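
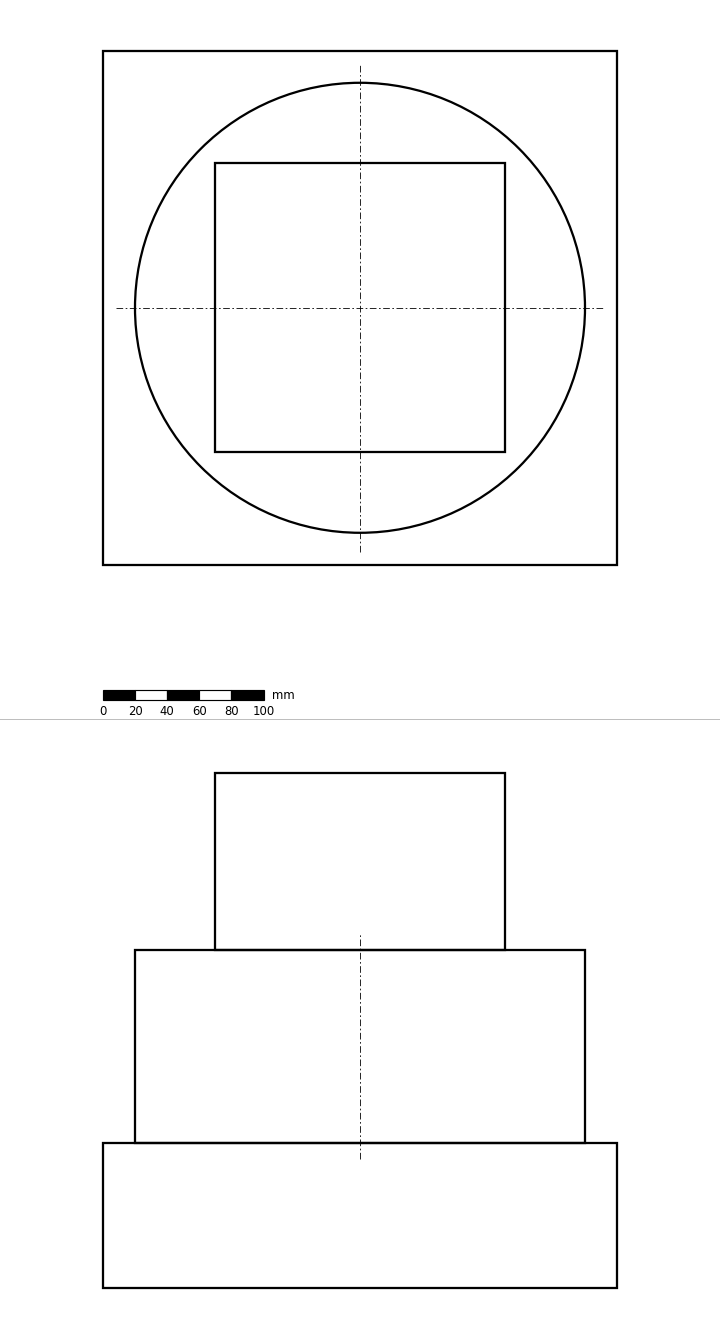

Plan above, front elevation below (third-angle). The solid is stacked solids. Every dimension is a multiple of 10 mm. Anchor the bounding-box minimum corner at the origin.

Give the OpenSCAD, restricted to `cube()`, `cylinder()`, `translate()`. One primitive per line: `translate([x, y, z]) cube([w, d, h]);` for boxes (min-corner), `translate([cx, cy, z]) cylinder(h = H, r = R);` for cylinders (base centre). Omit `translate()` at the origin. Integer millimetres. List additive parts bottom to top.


cube([320, 320, 90]);
translate([160, 160, 90]) cylinder(h = 120, r = 140);
translate([70, 70, 210]) cube([180, 180, 110]);


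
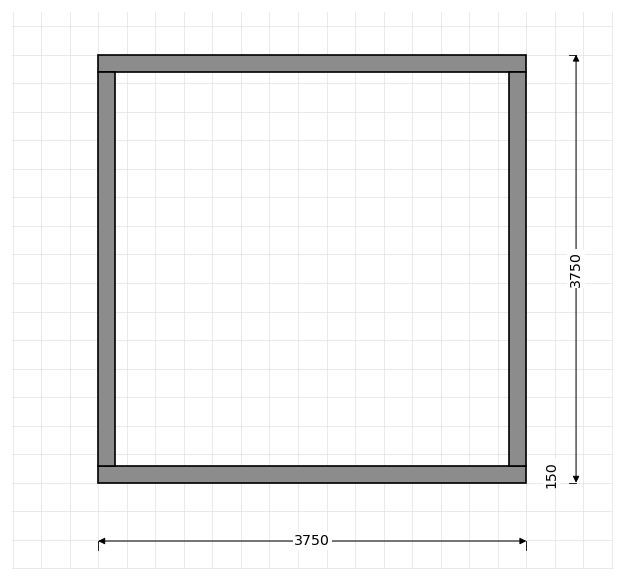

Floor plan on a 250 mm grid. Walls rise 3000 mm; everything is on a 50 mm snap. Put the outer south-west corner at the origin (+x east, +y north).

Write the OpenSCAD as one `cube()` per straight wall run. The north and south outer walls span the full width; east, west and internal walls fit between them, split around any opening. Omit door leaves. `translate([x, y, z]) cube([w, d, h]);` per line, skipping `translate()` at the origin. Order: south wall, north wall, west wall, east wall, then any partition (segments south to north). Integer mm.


cube([3750, 150, 3000]);
translate([0, 3600, 0]) cube([3750, 150, 3000]);
translate([0, 150, 0]) cube([150, 3450, 3000]);
translate([3600, 150, 0]) cube([150, 3450, 3000]);


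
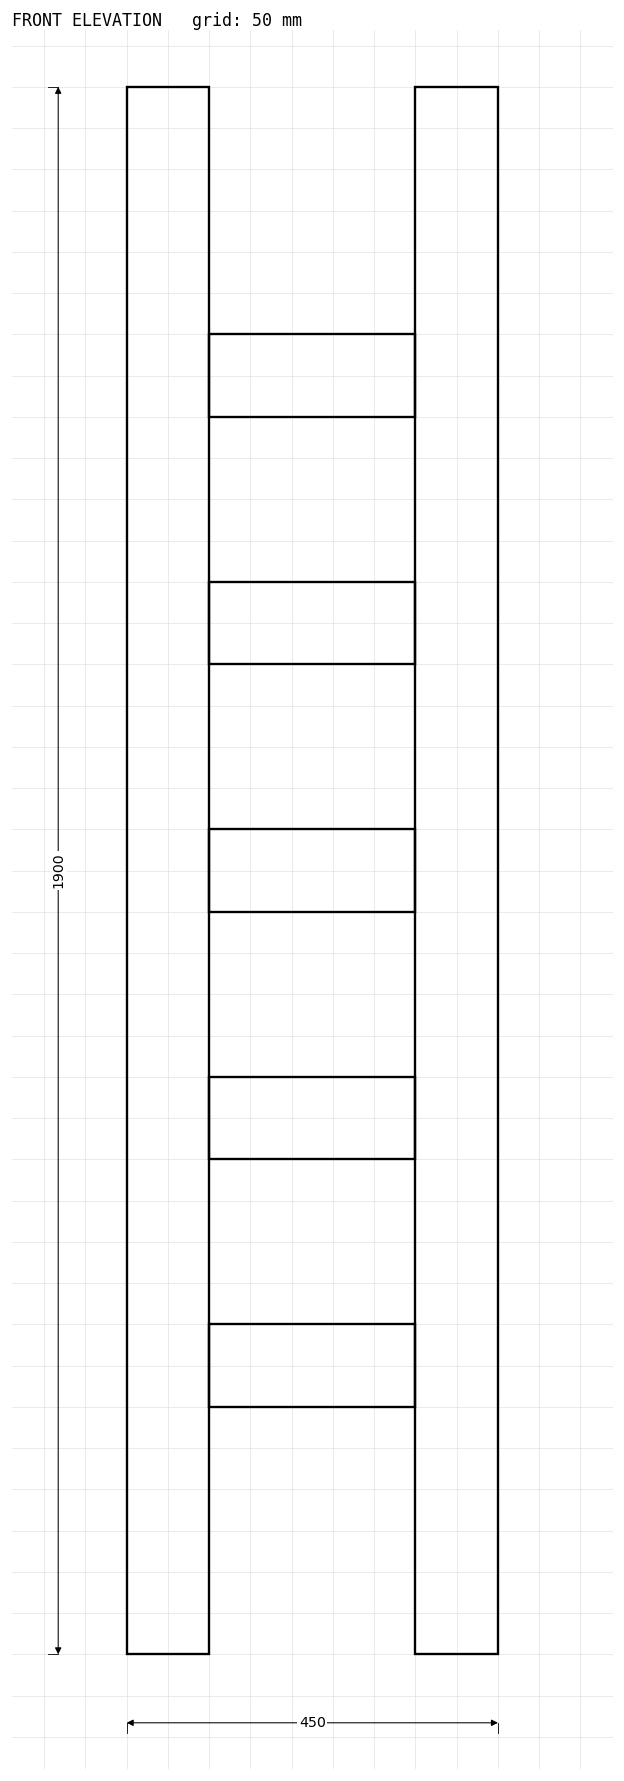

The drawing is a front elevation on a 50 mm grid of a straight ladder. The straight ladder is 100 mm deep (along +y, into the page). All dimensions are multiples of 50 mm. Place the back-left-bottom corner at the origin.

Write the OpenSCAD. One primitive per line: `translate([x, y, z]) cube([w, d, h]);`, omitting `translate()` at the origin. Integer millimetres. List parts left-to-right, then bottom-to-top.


cube([100, 100, 1900]);
translate([100, 0, 300]) cube([250, 100, 100]);
translate([100, 0, 600]) cube([250, 100, 100]);
translate([100, 0, 900]) cube([250, 100, 100]);
translate([100, 0, 1200]) cube([250, 100, 100]);
translate([100, 0, 1500]) cube([250, 100, 100]);
translate([350, 0, 0]) cube([100, 100, 1900]);


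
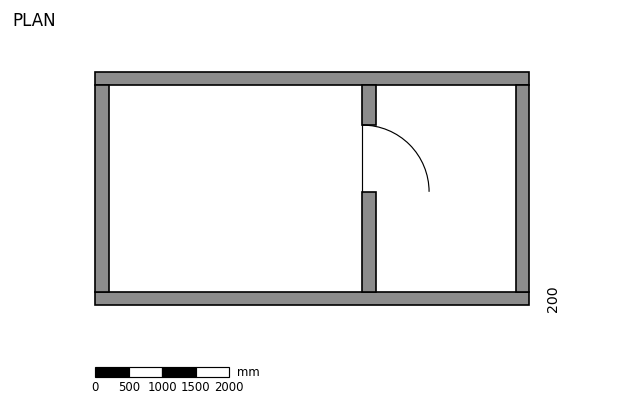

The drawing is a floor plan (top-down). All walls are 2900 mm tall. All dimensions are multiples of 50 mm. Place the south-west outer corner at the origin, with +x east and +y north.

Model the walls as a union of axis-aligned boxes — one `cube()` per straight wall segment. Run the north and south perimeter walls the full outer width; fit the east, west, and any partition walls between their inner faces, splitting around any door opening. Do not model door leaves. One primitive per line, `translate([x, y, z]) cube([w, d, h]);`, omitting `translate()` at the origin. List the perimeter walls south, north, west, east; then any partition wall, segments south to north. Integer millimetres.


cube([6500, 200, 2900]);
translate([0, 3300, 0]) cube([6500, 200, 2900]);
translate([0, 200, 0]) cube([200, 3100, 2900]);
translate([6300, 200, 0]) cube([200, 3100, 2900]);
translate([4000, 200, 0]) cube([200, 1500, 2900]);
translate([4000, 2700, 0]) cube([200, 600, 2900]);


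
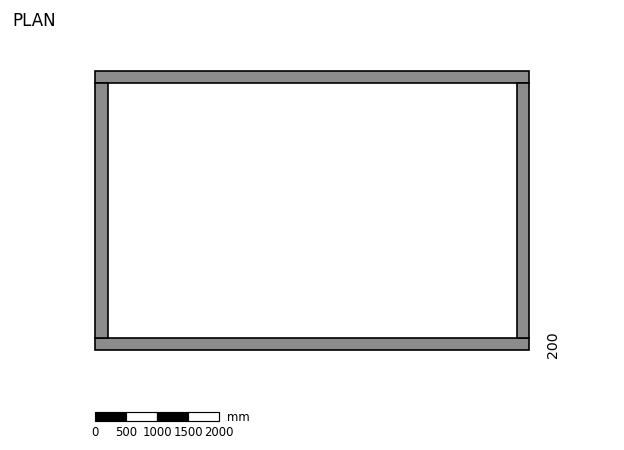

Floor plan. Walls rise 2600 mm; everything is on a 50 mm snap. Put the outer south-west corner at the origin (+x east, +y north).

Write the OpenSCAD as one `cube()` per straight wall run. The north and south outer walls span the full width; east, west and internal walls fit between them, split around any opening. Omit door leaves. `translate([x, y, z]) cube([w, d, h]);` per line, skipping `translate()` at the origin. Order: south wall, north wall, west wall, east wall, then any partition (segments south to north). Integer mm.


cube([7000, 200, 2600]);
translate([0, 4300, 0]) cube([7000, 200, 2600]);
translate([0, 200, 0]) cube([200, 4100, 2600]);
translate([6800, 200, 0]) cube([200, 4100, 2600]);


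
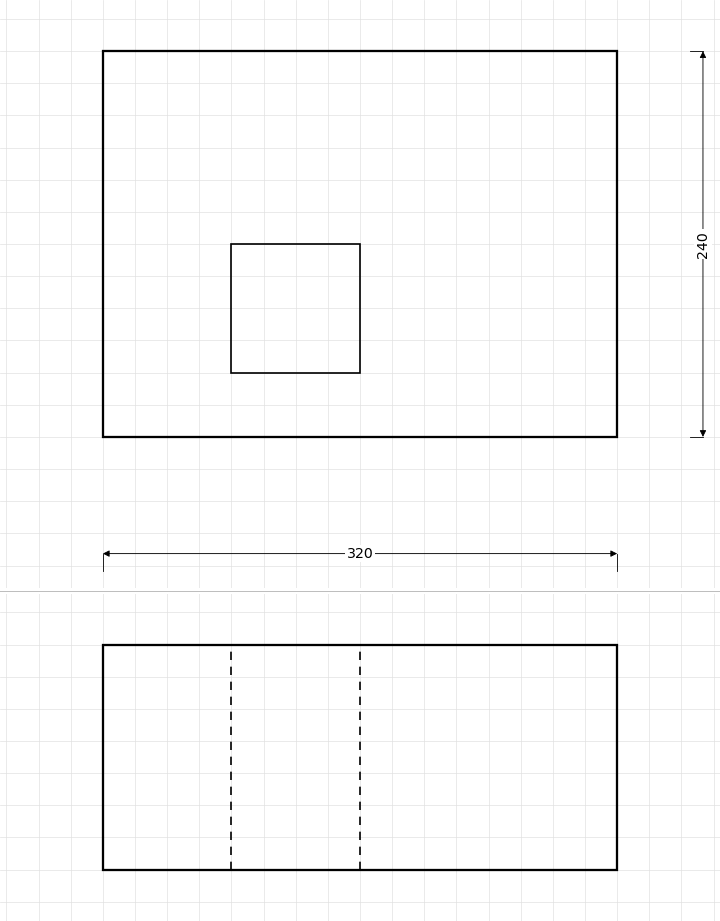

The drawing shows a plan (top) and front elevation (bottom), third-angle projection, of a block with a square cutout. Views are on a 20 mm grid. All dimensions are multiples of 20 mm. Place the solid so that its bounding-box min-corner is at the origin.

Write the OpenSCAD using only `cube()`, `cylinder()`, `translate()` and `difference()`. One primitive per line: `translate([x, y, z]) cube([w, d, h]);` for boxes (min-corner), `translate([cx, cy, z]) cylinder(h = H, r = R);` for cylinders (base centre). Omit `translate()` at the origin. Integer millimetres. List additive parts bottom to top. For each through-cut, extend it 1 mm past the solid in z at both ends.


difference() {
  cube([320, 240, 140]);
  translate([80, 40, -1]) cube([80, 80, 142]);
}


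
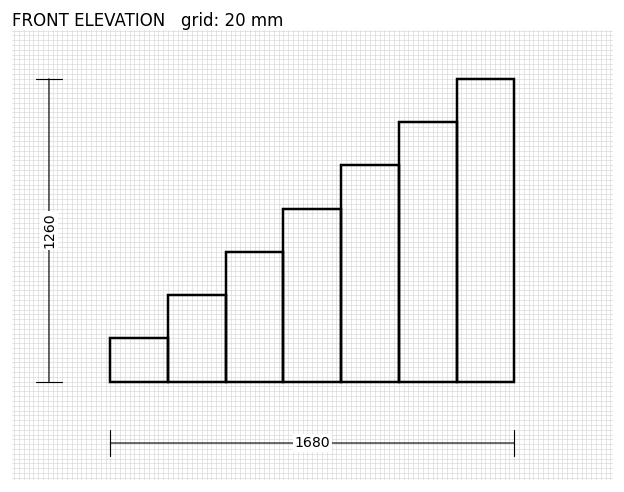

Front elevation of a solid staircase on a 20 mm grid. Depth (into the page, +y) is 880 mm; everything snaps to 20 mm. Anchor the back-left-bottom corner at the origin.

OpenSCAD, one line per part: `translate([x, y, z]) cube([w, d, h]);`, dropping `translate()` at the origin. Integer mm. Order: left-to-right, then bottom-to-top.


cube([240, 880, 180]);
translate([240, 0, 0]) cube([240, 880, 360]);
translate([480, 0, 0]) cube([240, 880, 540]);
translate([720, 0, 0]) cube([240, 880, 720]);
translate([960, 0, 0]) cube([240, 880, 900]);
translate([1200, 0, 0]) cube([240, 880, 1080]);
translate([1440, 0, 0]) cube([240, 880, 1260]);


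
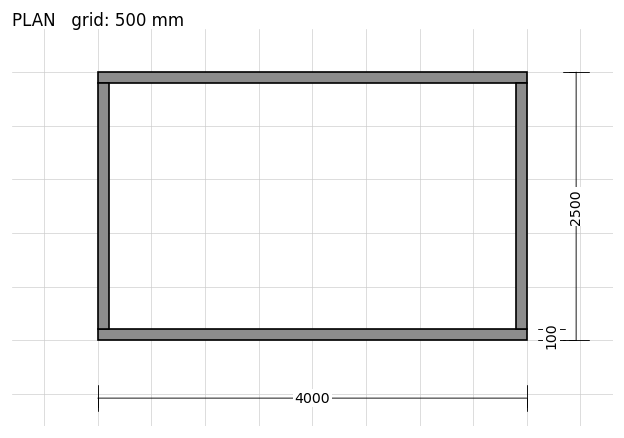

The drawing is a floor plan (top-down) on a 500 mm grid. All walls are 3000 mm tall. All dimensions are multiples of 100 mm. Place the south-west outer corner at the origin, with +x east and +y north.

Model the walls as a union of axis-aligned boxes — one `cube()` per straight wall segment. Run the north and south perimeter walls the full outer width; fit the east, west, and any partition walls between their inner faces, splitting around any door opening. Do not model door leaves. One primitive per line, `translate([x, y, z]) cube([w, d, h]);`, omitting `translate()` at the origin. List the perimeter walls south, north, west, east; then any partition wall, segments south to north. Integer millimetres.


cube([4000, 100, 3000]);
translate([0, 2400, 0]) cube([4000, 100, 3000]);
translate([0, 100, 0]) cube([100, 2300, 3000]);
translate([3900, 100, 0]) cube([100, 2300, 3000]);


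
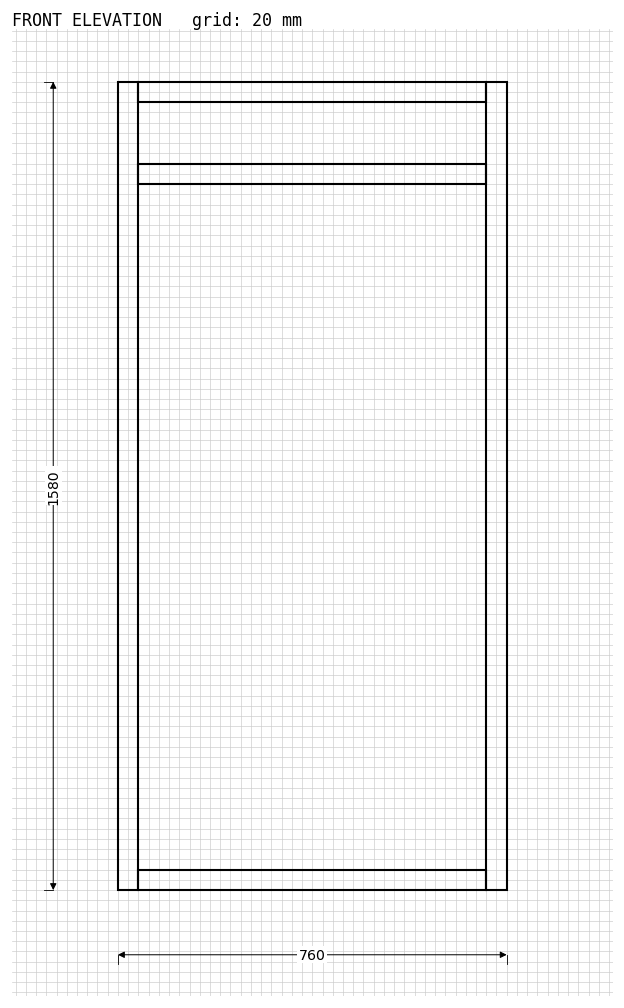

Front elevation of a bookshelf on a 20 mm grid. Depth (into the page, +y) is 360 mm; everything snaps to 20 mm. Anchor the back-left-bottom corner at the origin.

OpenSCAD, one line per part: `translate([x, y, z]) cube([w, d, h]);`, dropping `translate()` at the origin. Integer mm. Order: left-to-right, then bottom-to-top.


cube([40, 360, 1580]);
translate([40, 0, 0]) cube([680, 360, 40]);
translate([40, 0, 1380]) cube([680, 360, 40]);
translate([40, 0, 1540]) cube([680, 360, 40]);
translate([720, 0, 0]) cube([40, 360, 1580]);


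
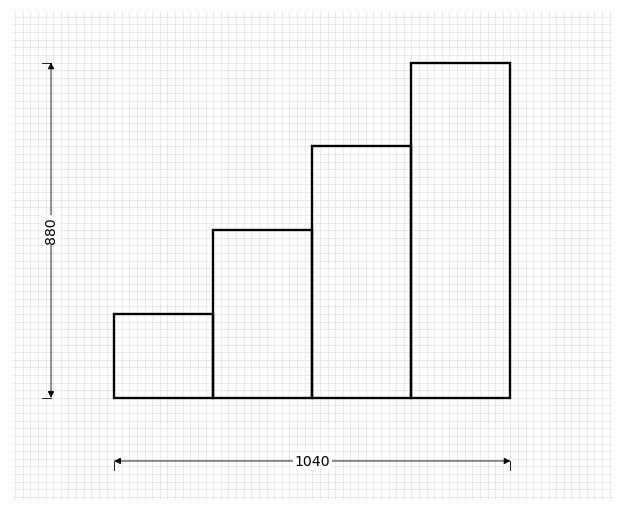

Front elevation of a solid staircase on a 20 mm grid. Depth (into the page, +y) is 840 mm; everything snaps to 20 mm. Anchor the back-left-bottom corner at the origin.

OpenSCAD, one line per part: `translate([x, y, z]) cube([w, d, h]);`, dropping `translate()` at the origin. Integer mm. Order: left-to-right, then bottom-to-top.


cube([260, 840, 220]);
translate([260, 0, 0]) cube([260, 840, 440]);
translate([520, 0, 0]) cube([260, 840, 660]);
translate([780, 0, 0]) cube([260, 840, 880]);


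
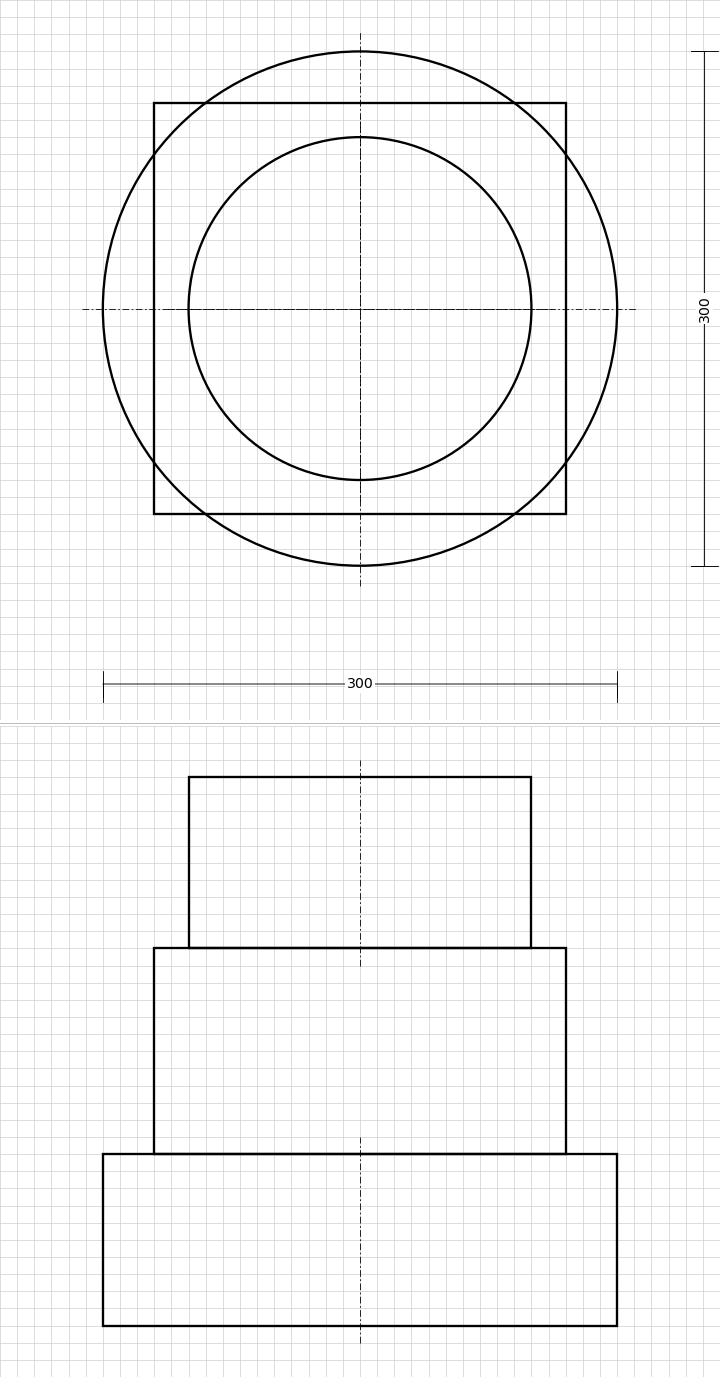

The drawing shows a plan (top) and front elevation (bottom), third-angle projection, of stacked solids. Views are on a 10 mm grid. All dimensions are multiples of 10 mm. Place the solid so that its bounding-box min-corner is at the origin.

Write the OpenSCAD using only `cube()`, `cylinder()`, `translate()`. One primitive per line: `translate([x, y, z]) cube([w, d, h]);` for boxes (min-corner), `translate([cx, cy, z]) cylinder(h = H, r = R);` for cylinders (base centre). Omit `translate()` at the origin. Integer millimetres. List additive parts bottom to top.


translate([150, 150, 0]) cylinder(h = 100, r = 150);
translate([30, 30, 100]) cube([240, 240, 120]);
translate([150, 150, 220]) cylinder(h = 100, r = 100);


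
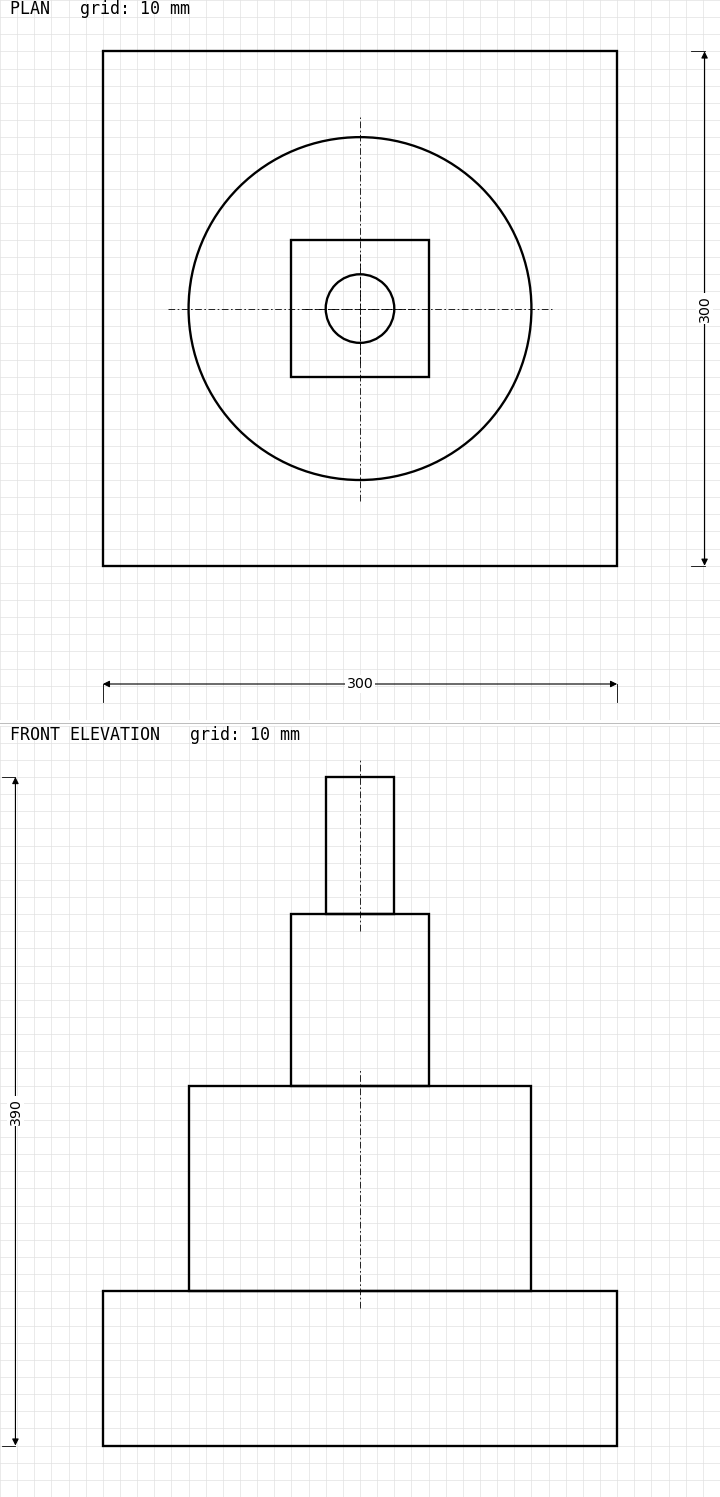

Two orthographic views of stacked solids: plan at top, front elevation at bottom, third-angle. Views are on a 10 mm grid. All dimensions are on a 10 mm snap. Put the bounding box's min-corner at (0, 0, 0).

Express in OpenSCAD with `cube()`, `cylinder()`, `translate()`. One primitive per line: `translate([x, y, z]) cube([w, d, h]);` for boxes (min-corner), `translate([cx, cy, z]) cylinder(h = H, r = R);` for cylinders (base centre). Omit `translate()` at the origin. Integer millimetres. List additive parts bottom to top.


cube([300, 300, 90]);
translate([150, 150, 90]) cylinder(h = 120, r = 100);
translate([110, 110, 210]) cube([80, 80, 100]);
translate([150, 150, 310]) cylinder(h = 80, r = 20);


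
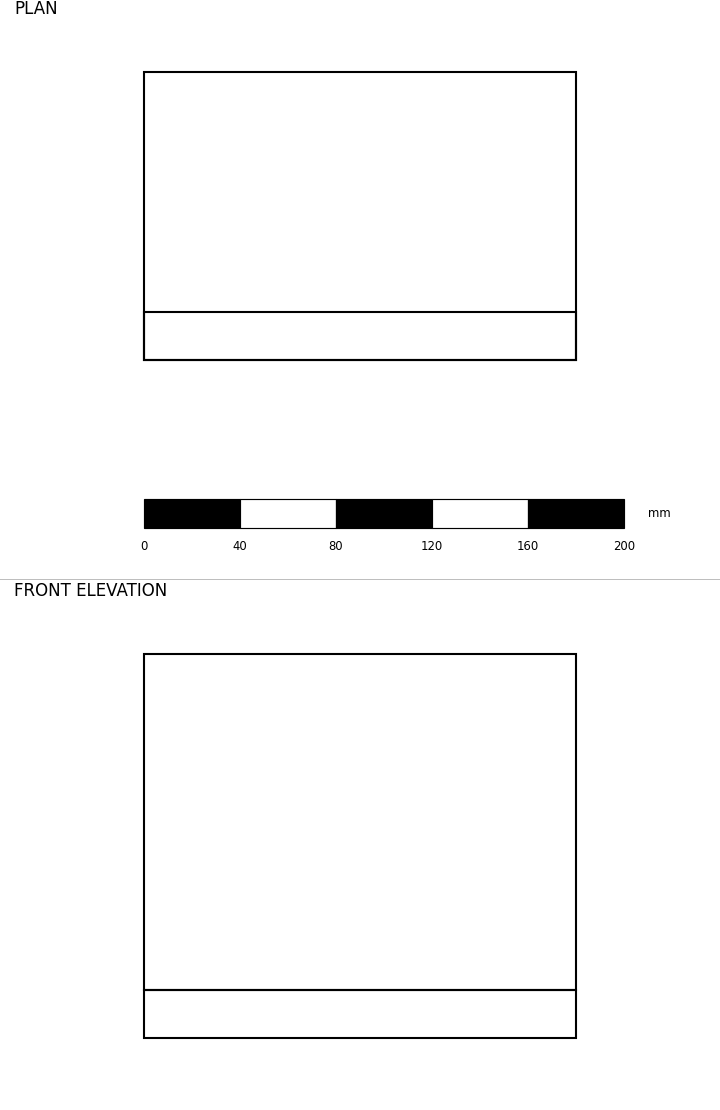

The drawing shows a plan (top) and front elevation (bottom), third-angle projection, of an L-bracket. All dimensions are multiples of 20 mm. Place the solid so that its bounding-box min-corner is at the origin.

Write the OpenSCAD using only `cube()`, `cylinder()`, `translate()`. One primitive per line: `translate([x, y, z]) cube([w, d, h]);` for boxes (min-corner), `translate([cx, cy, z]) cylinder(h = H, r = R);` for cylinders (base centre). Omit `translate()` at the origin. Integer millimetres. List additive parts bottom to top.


cube([180, 120, 20]);
translate([0, 0, 20]) cube([180, 20, 140]);


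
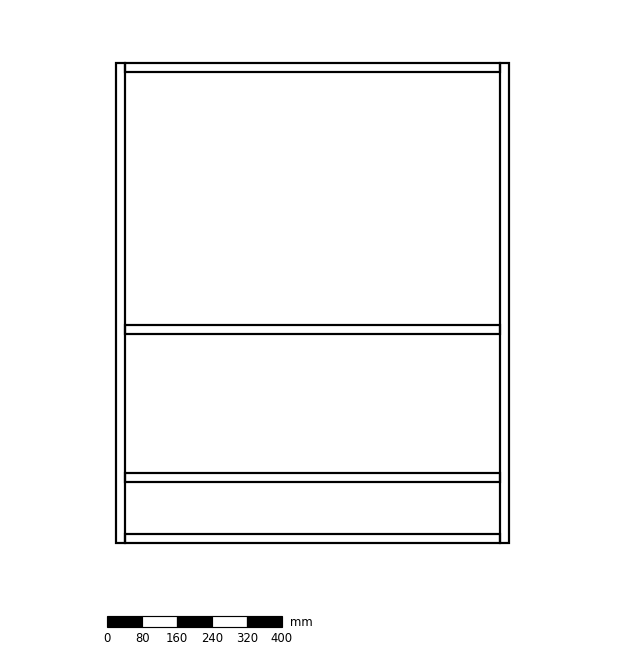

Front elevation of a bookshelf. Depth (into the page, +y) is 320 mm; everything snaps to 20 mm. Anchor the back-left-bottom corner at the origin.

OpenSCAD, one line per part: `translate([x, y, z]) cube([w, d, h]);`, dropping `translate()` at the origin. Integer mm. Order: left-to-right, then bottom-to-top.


cube([20, 320, 1100]);
translate([20, 0, 0]) cube([860, 320, 20]);
translate([20, 0, 140]) cube([860, 320, 20]);
translate([20, 0, 480]) cube([860, 320, 20]);
translate([20, 0, 1080]) cube([860, 320, 20]);
translate([880, 0, 0]) cube([20, 320, 1100]);


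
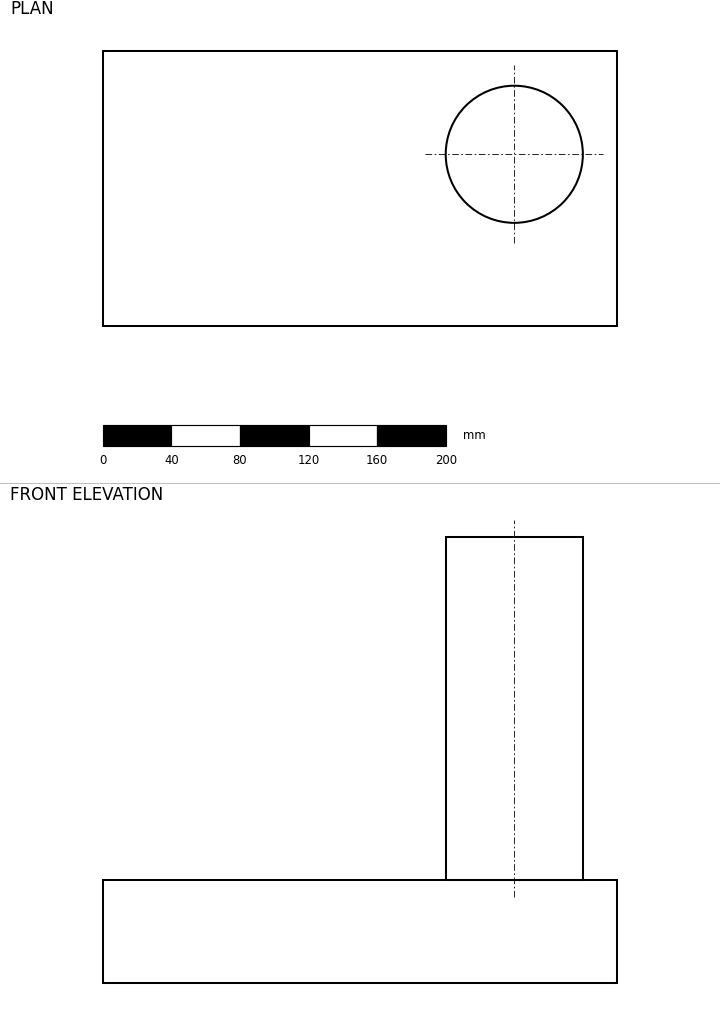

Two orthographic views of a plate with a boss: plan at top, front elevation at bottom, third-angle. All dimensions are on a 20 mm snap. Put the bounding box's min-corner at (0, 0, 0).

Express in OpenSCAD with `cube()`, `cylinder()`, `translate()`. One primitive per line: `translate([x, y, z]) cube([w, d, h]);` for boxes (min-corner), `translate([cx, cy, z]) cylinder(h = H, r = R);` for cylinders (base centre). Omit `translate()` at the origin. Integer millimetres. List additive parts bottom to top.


cube([300, 160, 60]);
translate([240, 100, 60]) cylinder(h = 200, r = 40);


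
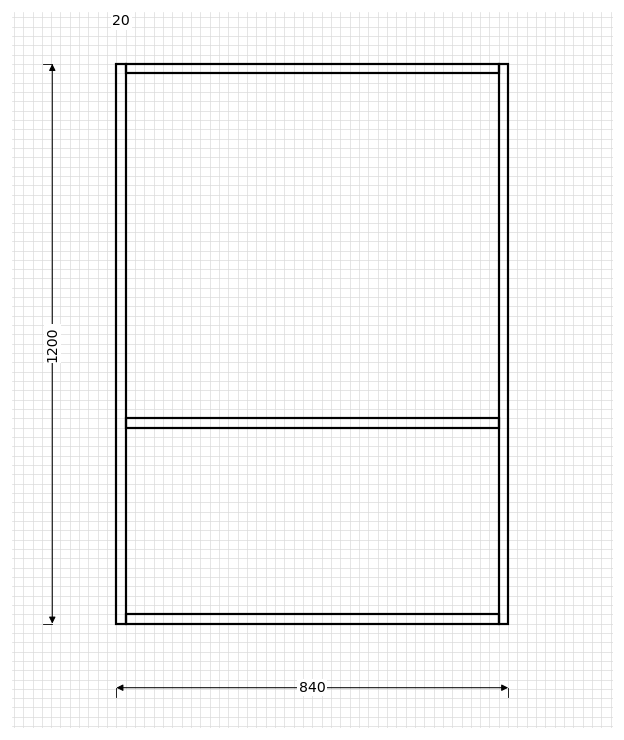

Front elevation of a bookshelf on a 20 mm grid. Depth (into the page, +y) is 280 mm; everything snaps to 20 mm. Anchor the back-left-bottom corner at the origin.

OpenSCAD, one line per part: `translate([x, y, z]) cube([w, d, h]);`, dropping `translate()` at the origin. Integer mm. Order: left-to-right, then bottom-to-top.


cube([20, 280, 1200]);
translate([20, 0, 0]) cube([800, 280, 20]);
translate([20, 0, 420]) cube([800, 280, 20]);
translate([20, 0, 1180]) cube([800, 280, 20]);
translate([820, 0, 0]) cube([20, 280, 1200]);


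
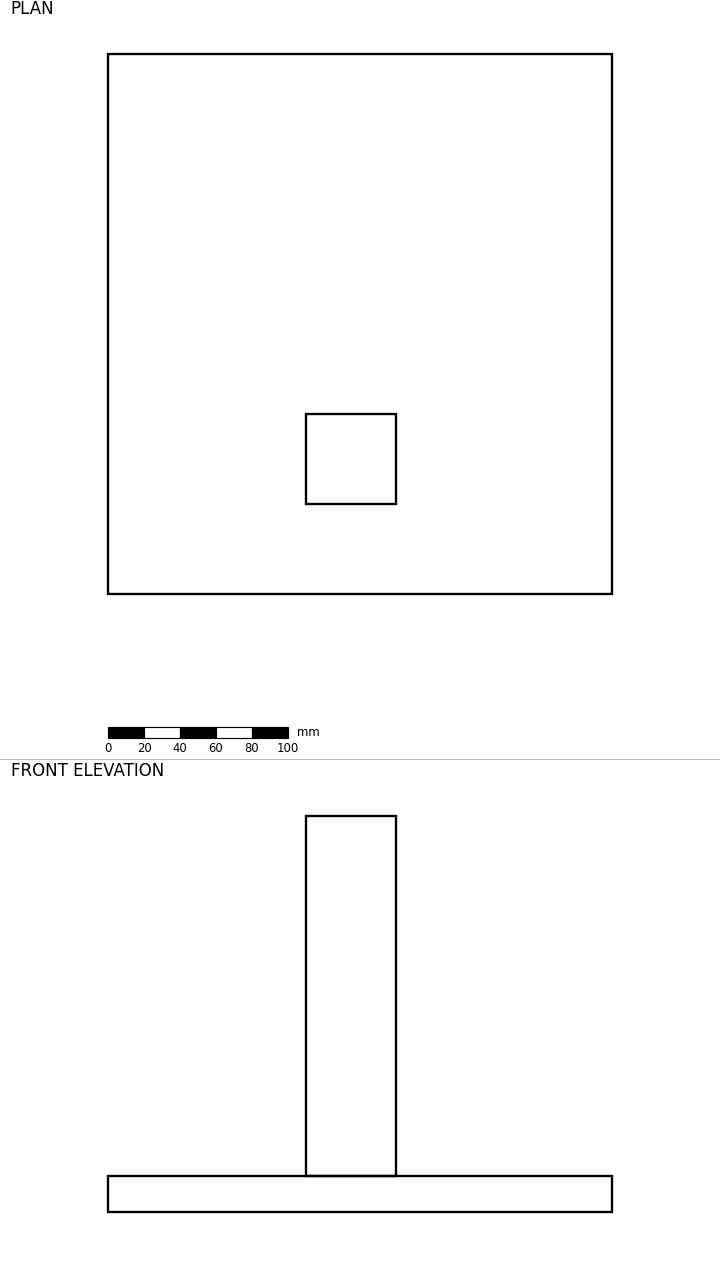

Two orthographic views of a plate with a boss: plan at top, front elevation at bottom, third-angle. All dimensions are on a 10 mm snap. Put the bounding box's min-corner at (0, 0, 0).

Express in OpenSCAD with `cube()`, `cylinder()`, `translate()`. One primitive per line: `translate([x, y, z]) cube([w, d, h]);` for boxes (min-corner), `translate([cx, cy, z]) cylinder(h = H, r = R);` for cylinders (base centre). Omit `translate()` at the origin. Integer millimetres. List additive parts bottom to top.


cube([280, 300, 20]);
translate([110, 50, 20]) cube([50, 50, 200]);


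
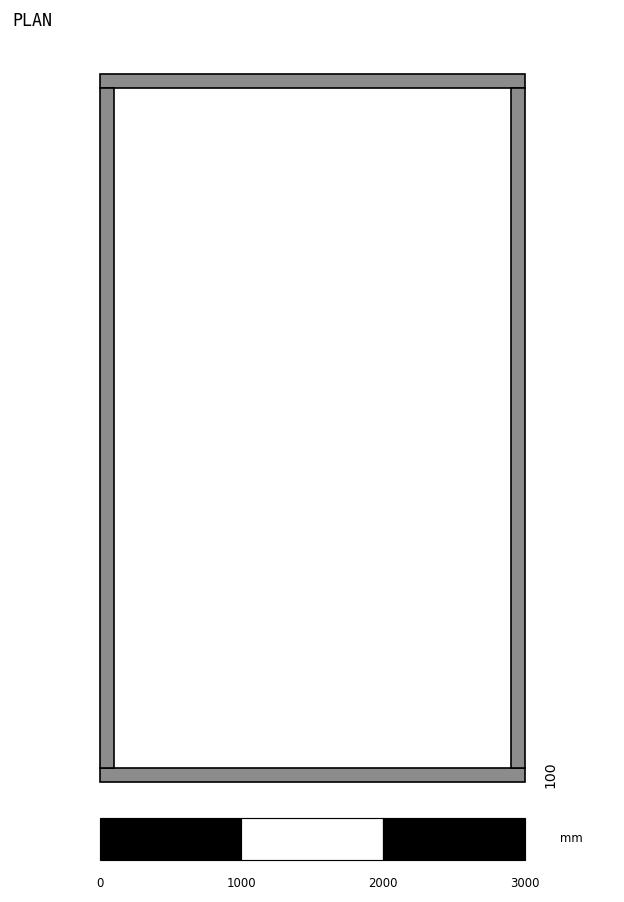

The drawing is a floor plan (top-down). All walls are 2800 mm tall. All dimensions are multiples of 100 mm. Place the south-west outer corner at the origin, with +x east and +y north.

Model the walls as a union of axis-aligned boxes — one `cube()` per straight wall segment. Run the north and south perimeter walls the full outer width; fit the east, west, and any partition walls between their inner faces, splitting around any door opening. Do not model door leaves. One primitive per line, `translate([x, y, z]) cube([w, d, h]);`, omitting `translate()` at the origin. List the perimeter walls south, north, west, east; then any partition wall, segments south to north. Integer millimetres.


cube([3000, 100, 2800]);
translate([0, 4900, 0]) cube([3000, 100, 2800]);
translate([0, 100, 0]) cube([100, 4800, 2800]);
translate([2900, 100, 0]) cube([100, 4800, 2800]);


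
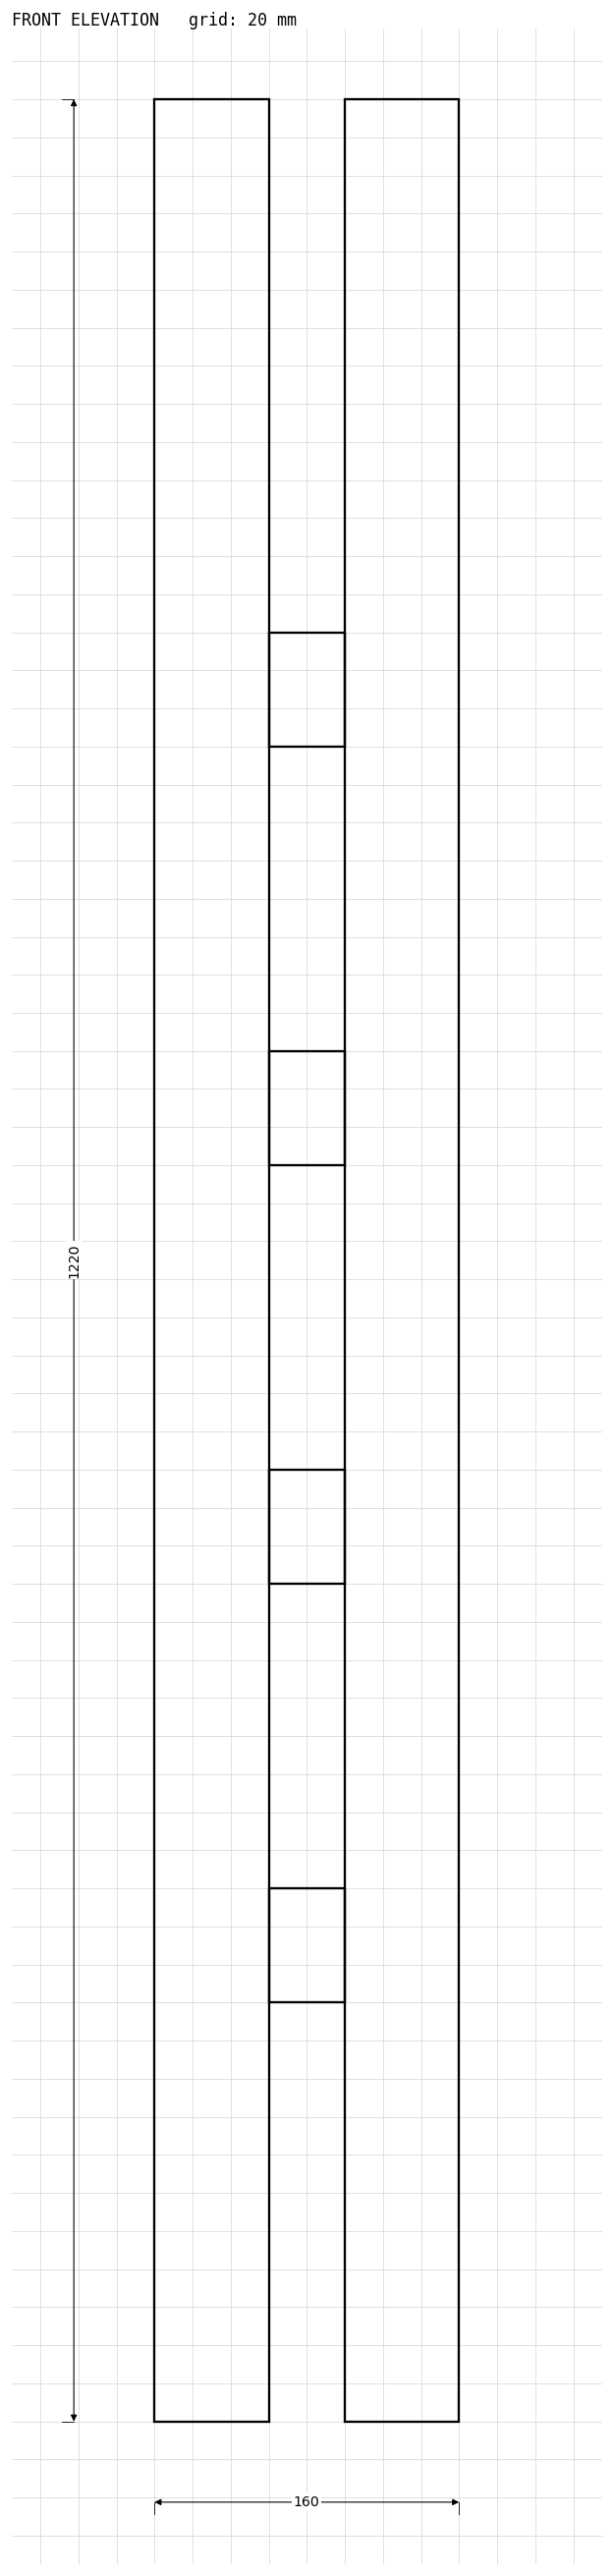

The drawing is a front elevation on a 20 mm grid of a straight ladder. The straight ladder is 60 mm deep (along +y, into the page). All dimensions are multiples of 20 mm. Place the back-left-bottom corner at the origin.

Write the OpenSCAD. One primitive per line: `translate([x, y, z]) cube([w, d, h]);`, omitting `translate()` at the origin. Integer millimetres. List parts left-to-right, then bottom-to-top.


cube([60, 60, 1220]);
translate([60, 0, 220]) cube([40, 60, 60]);
translate([60, 0, 440]) cube([40, 60, 60]);
translate([60, 0, 660]) cube([40, 60, 60]);
translate([60, 0, 880]) cube([40, 60, 60]);
translate([100, 0, 0]) cube([60, 60, 1220]);


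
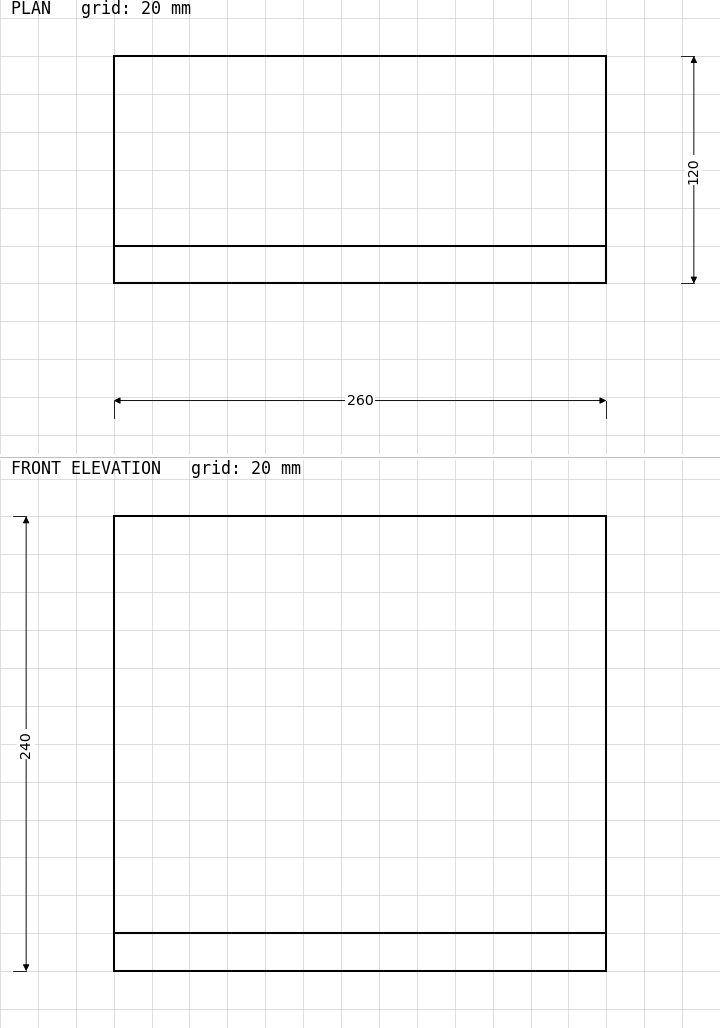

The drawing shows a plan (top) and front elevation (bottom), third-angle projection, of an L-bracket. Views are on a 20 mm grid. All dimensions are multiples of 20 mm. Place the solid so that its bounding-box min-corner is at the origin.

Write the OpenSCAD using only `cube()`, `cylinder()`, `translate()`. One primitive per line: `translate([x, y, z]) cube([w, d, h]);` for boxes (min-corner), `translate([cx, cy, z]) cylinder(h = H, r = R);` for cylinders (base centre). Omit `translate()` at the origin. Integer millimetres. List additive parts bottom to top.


cube([260, 120, 20]);
translate([0, 0, 20]) cube([260, 20, 220]);


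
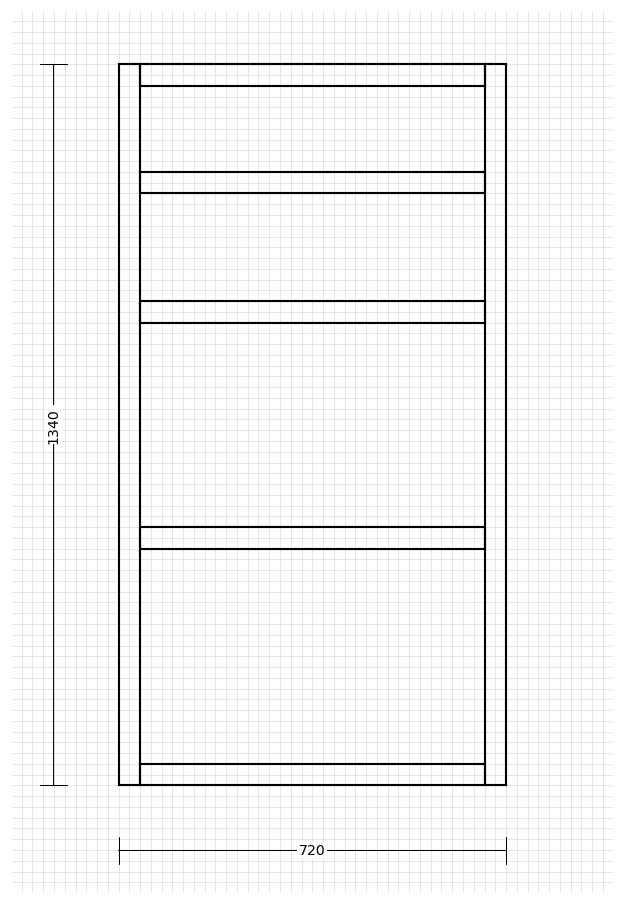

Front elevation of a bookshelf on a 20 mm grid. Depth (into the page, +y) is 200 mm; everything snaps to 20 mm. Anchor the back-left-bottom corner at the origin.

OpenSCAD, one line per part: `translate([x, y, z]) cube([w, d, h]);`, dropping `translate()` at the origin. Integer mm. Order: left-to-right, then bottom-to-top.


cube([40, 200, 1340]);
translate([40, 0, 0]) cube([640, 200, 40]);
translate([40, 0, 440]) cube([640, 200, 40]);
translate([40, 0, 860]) cube([640, 200, 40]);
translate([40, 0, 1100]) cube([640, 200, 40]);
translate([40, 0, 1300]) cube([640, 200, 40]);
translate([680, 0, 0]) cube([40, 200, 1340]);


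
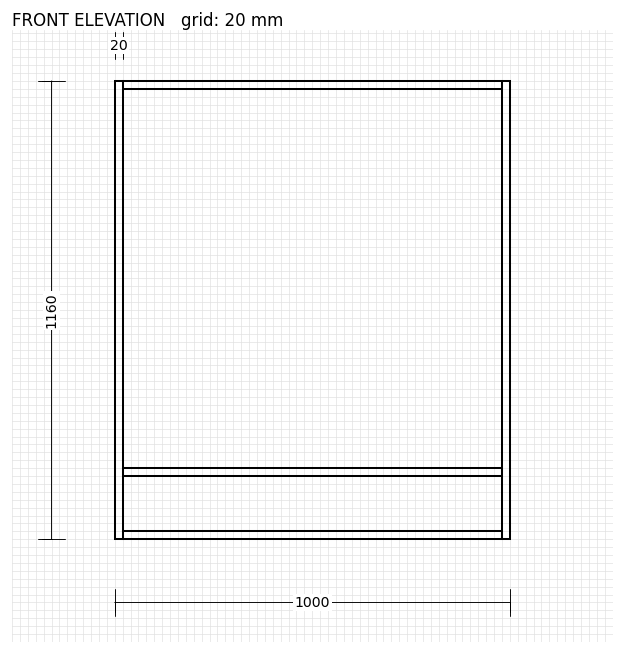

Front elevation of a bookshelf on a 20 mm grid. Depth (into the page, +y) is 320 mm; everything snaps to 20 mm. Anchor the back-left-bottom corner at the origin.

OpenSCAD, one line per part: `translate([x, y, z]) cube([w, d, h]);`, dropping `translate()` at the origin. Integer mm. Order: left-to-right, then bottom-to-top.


cube([20, 320, 1160]);
translate([20, 0, 0]) cube([960, 320, 20]);
translate([20, 0, 160]) cube([960, 320, 20]);
translate([20, 0, 1140]) cube([960, 320, 20]);
translate([980, 0, 0]) cube([20, 320, 1160]);


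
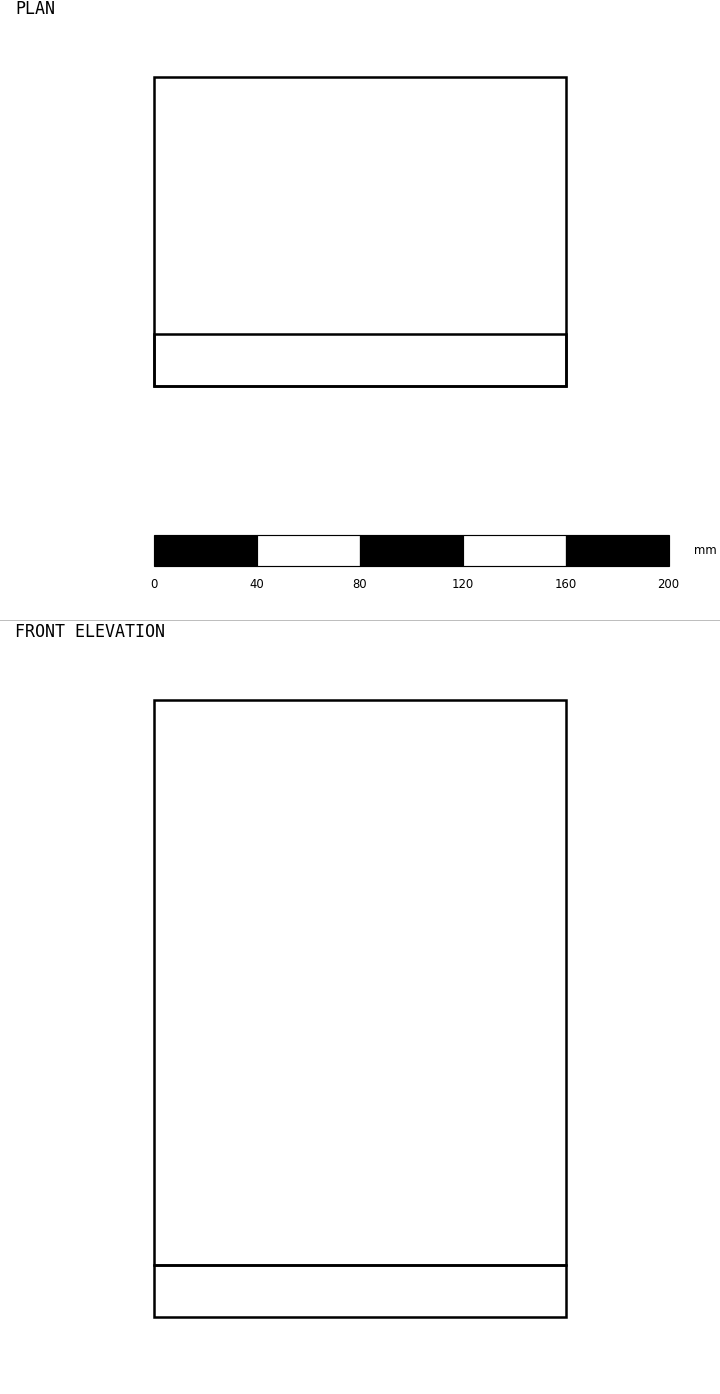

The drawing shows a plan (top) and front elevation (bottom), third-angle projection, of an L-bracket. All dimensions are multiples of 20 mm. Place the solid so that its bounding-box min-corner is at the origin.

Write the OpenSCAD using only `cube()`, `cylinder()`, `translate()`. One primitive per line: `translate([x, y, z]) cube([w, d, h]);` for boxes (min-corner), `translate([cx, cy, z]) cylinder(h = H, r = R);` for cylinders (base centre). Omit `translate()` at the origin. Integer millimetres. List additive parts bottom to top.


cube([160, 120, 20]);
translate([0, 0, 20]) cube([160, 20, 220]);


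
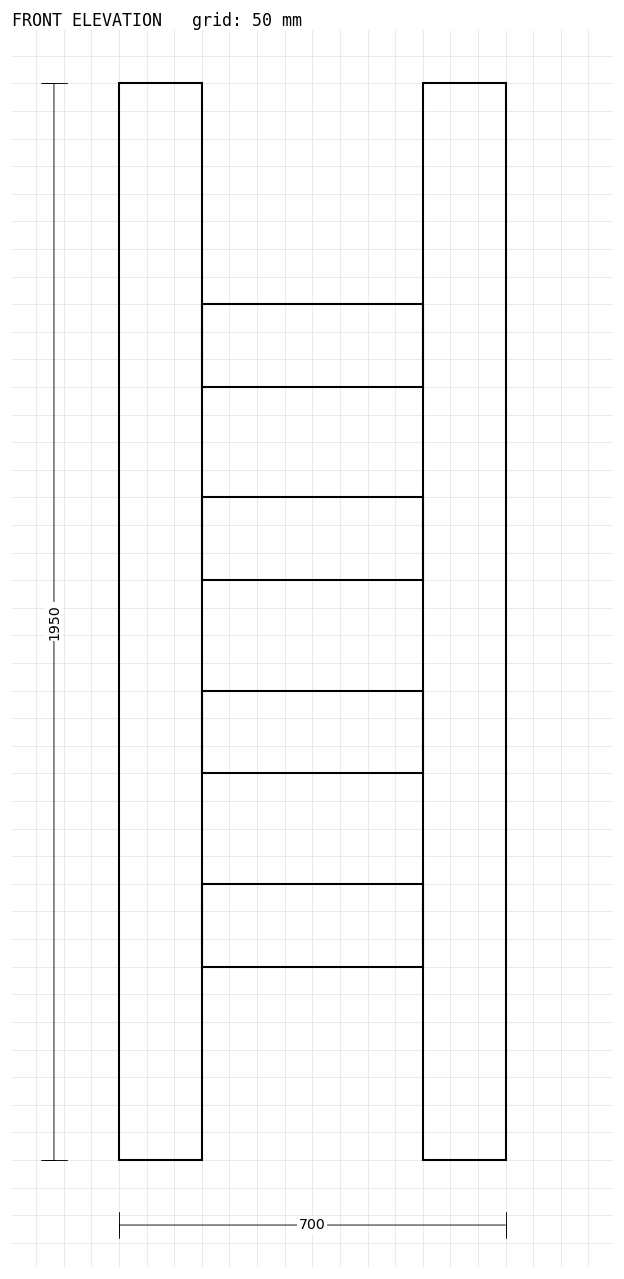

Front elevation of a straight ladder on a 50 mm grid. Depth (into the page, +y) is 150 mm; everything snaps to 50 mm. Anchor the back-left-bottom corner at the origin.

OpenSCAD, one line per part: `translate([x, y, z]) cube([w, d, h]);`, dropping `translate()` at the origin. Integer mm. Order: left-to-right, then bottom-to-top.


cube([150, 150, 1950]);
translate([150, 0, 350]) cube([400, 150, 150]);
translate([150, 0, 700]) cube([400, 150, 150]);
translate([150, 0, 1050]) cube([400, 150, 150]);
translate([150, 0, 1400]) cube([400, 150, 150]);
translate([550, 0, 0]) cube([150, 150, 1950]);


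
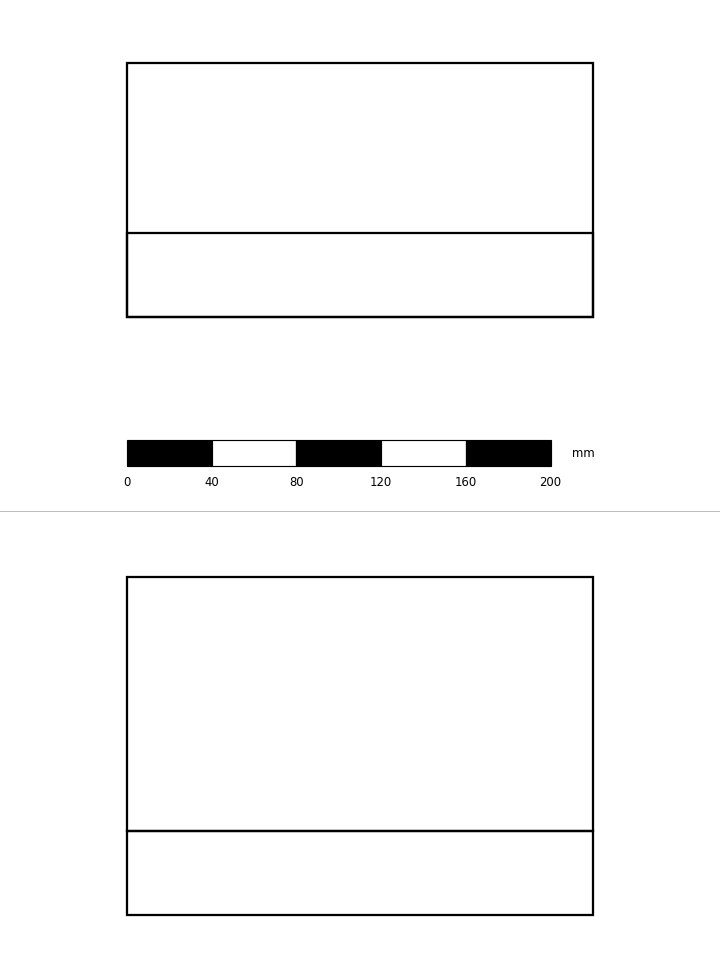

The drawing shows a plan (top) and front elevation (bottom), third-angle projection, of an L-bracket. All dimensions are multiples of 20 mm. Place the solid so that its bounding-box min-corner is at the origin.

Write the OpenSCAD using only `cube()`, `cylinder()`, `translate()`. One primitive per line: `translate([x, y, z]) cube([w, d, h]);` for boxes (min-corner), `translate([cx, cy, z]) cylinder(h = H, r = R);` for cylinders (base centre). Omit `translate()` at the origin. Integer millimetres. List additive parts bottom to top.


cube([220, 120, 40]);
translate([0, 0, 40]) cube([220, 40, 120]);


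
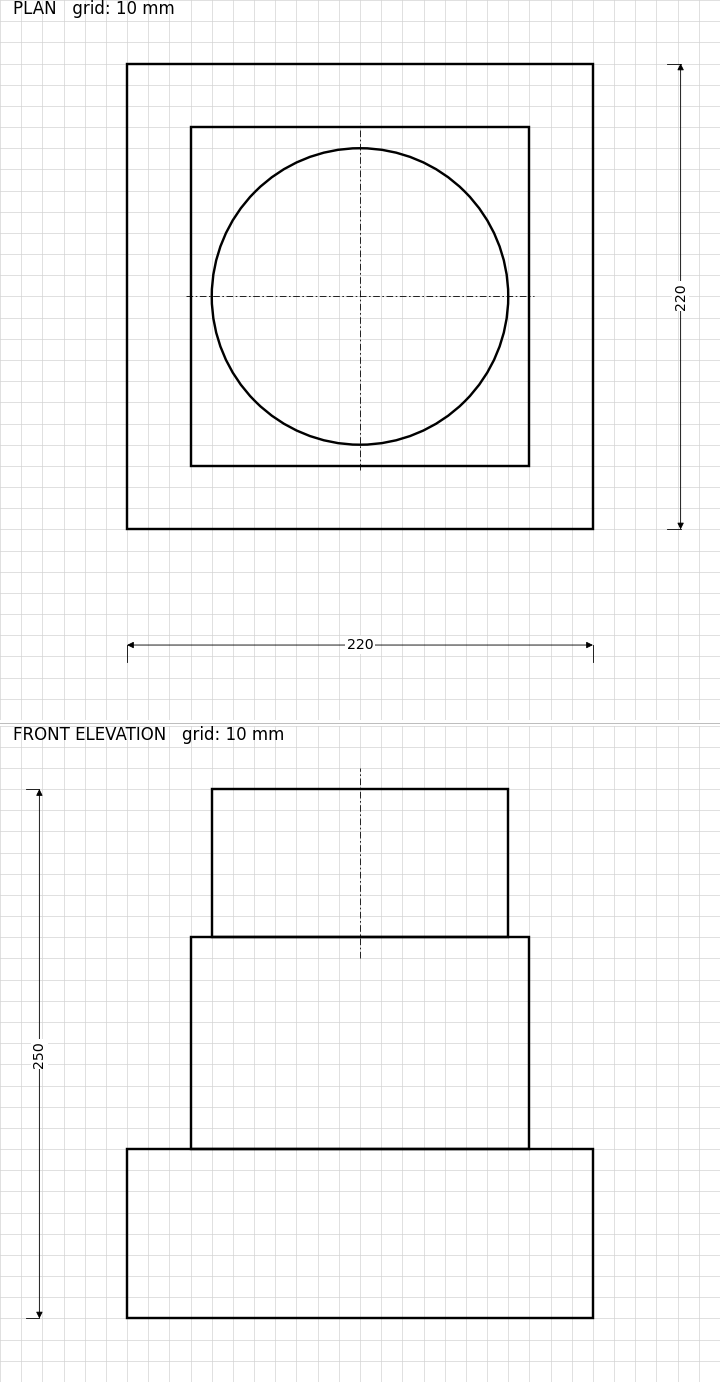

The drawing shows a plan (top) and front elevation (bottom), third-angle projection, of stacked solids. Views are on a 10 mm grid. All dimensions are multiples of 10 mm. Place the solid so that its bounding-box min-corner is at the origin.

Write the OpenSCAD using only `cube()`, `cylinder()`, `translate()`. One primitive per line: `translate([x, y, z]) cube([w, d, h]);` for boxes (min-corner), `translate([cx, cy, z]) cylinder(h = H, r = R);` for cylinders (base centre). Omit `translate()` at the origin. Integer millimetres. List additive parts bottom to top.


cube([220, 220, 80]);
translate([30, 30, 80]) cube([160, 160, 100]);
translate([110, 110, 180]) cylinder(h = 70, r = 70);


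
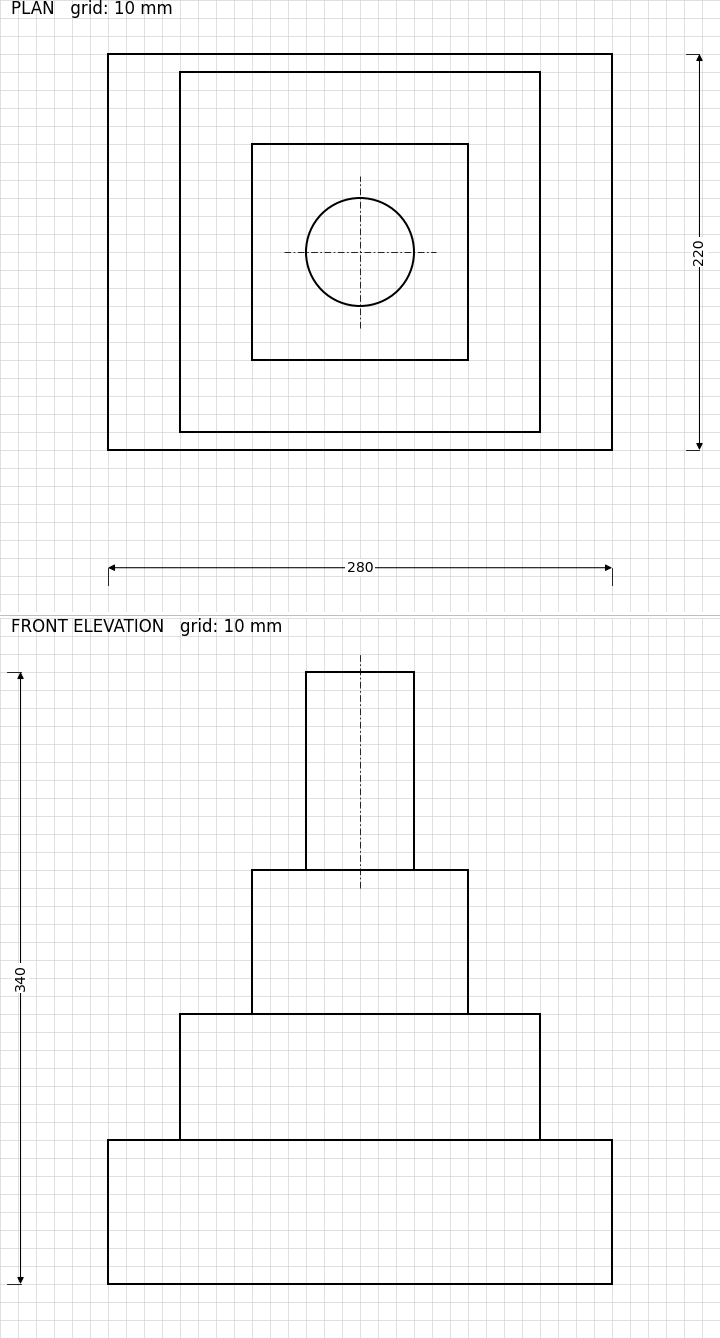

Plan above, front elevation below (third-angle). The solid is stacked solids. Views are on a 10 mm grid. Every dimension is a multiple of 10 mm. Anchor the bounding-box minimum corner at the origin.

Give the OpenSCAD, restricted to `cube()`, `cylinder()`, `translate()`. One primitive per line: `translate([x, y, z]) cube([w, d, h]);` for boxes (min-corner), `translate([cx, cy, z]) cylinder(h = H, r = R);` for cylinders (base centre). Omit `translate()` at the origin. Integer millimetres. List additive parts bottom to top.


cube([280, 220, 80]);
translate([40, 10, 80]) cube([200, 200, 70]);
translate([80, 50, 150]) cube([120, 120, 80]);
translate([140, 110, 230]) cylinder(h = 110, r = 30);


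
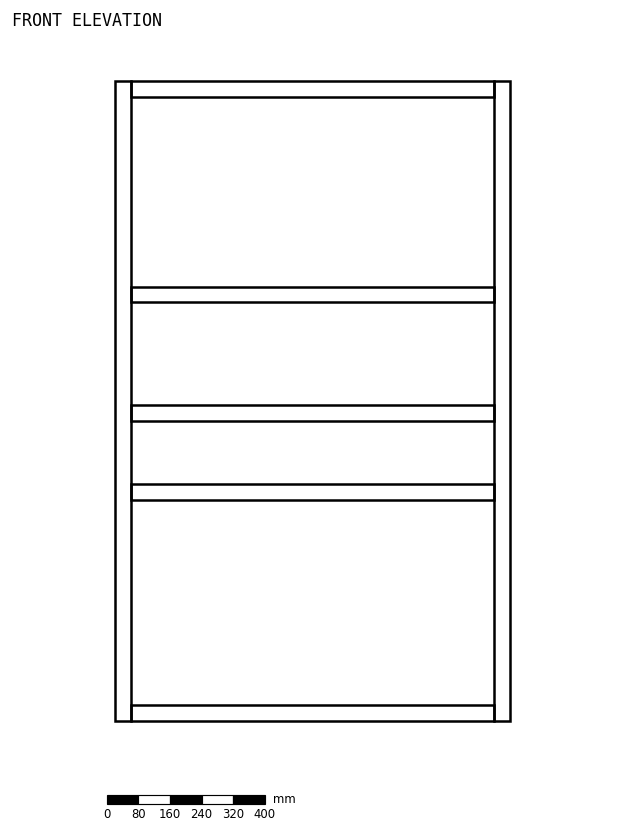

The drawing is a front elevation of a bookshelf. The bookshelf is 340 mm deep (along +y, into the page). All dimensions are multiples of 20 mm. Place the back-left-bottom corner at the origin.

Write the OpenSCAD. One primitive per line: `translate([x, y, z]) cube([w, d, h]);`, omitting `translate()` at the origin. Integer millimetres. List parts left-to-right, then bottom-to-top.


cube([40, 340, 1620]);
translate([40, 0, 0]) cube([920, 340, 40]);
translate([40, 0, 560]) cube([920, 340, 40]);
translate([40, 0, 760]) cube([920, 340, 40]);
translate([40, 0, 1060]) cube([920, 340, 40]);
translate([40, 0, 1580]) cube([920, 340, 40]);
translate([960, 0, 0]) cube([40, 340, 1620]);


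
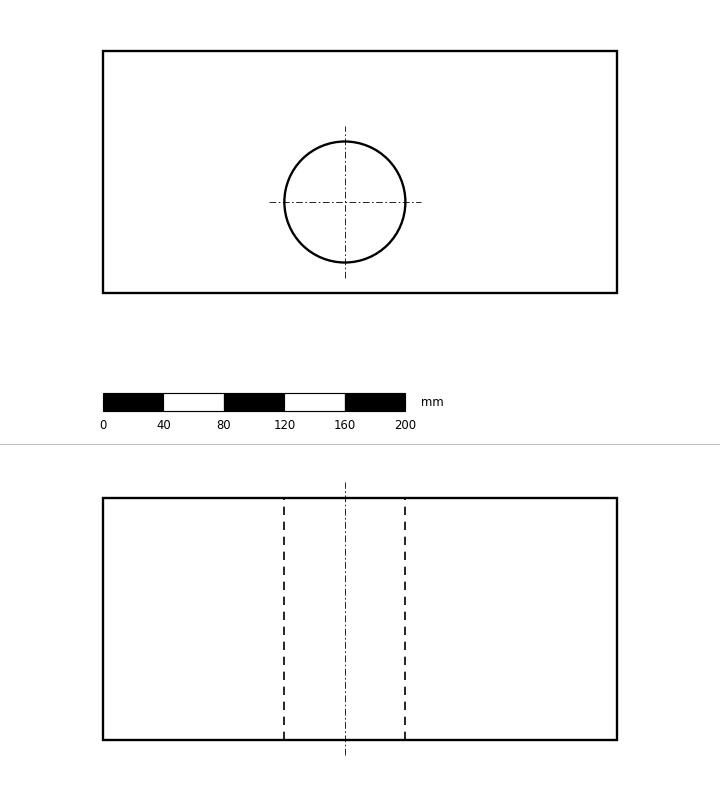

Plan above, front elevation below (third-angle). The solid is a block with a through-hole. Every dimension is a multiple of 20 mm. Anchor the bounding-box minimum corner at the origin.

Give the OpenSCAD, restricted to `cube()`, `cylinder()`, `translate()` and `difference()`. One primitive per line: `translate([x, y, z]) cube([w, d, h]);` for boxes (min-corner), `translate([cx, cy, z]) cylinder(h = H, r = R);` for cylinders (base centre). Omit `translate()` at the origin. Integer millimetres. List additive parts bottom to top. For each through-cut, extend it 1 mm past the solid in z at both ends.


difference() {
  cube([340, 160, 160]);
  translate([160, 60, -1]) cylinder(h = 162, r = 40);
}


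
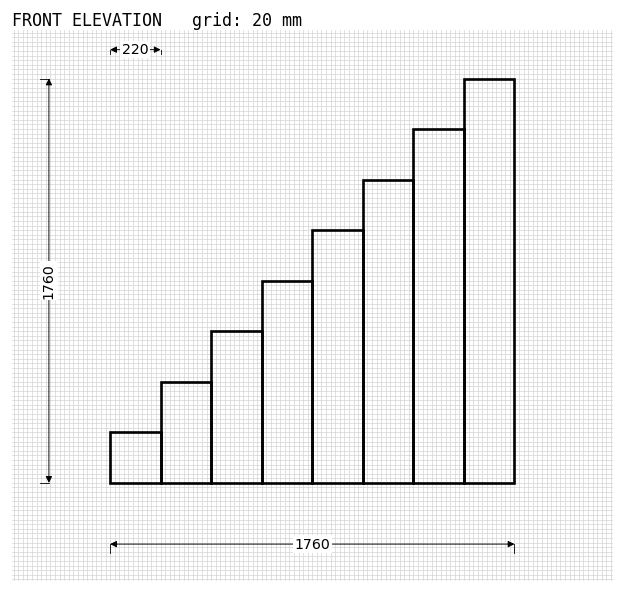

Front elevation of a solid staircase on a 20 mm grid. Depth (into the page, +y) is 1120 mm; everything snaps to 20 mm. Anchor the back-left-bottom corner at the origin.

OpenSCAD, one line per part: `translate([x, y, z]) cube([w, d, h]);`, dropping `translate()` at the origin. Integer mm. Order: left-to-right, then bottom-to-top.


cube([220, 1120, 220]);
translate([220, 0, 0]) cube([220, 1120, 440]);
translate([440, 0, 0]) cube([220, 1120, 660]);
translate([660, 0, 0]) cube([220, 1120, 880]);
translate([880, 0, 0]) cube([220, 1120, 1100]);
translate([1100, 0, 0]) cube([220, 1120, 1320]);
translate([1320, 0, 0]) cube([220, 1120, 1540]);
translate([1540, 0, 0]) cube([220, 1120, 1760]);


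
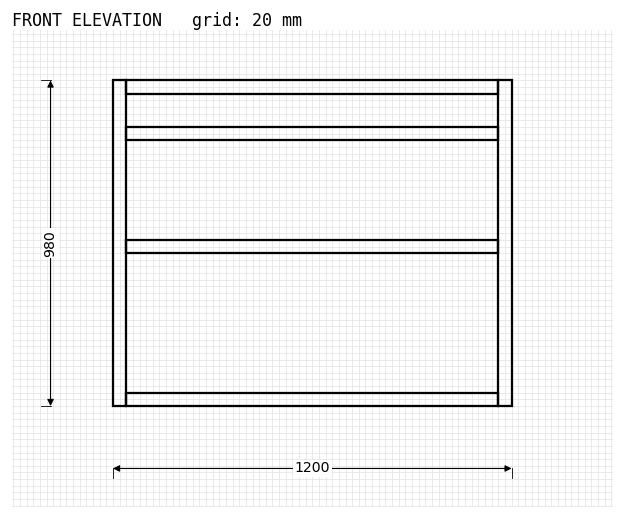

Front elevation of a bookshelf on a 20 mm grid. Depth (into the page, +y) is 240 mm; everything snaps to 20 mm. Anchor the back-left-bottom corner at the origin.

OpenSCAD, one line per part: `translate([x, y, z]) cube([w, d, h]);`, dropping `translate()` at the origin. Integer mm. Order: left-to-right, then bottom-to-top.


cube([40, 240, 980]);
translate([40, 0, 0]) cube([1120, 240, 40]);
translate([40, 0, 460]) cube([1120, 240, 40]);
translate([40, 0, 800]) cube([1120, 240, 40]);
translate([40, 0, 940]) cube([1120, 240, 40]);
translate([1160, 0, 0]) cube([40, 240, 980]);


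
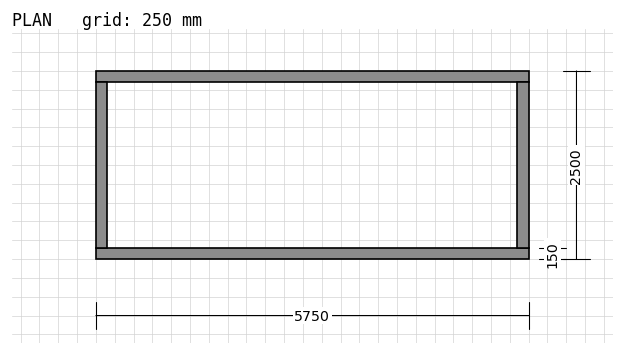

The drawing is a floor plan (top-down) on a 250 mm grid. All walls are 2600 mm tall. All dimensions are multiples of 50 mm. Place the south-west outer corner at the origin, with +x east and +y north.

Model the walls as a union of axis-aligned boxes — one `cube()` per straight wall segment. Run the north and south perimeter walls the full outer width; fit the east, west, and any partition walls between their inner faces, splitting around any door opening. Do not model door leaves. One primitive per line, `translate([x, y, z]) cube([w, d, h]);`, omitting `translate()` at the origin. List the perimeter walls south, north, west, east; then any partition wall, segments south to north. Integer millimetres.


cube([5750, 150, 2600]);
translate([0, 2350, 0]) cube([5750, 150, 2600]);
translate([0, 150, 0]) cube([150, 2200, 2600]);
translate([5600, 150, 0]) cube([150, 2200, 2600]);


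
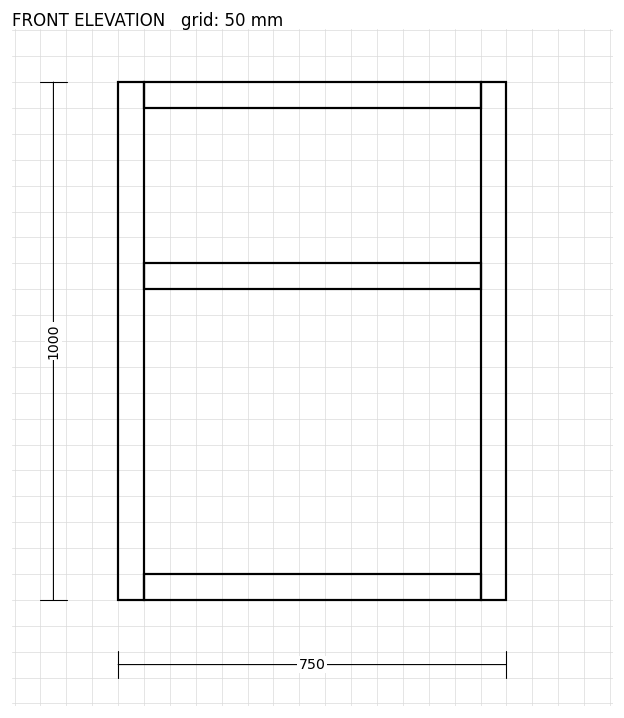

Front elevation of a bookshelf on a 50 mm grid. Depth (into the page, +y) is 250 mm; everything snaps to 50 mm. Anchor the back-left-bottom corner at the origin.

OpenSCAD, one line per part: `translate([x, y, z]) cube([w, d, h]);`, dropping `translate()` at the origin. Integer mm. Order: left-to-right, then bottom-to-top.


cube([50, 250, 1000]);
translate([50, 0, 0]) cube([650, 250, 50]);
translate([50, 0, 600]) cube([650, 250, 50]);
translate([50, 0, 950]) cube([650, 250, 50]);
translate([700, 0, 0]) cube([50, 250, 1000]);


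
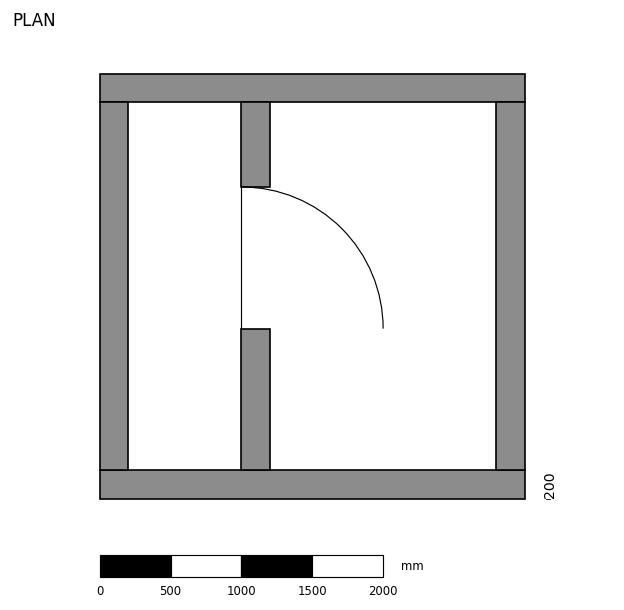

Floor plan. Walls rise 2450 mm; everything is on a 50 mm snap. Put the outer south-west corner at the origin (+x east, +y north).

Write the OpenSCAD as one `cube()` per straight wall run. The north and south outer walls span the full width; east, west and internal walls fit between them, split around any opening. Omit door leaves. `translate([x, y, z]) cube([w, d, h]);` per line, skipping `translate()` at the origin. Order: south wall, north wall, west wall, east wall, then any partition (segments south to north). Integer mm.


cube([3000, 200, 2450]);
translate([0, 2800, 0]) cube([3000, 200, 2450]);
translate([0, 200, 0]) cube([200, 2600, 2450]);
translate([2800, 200, 0]) cube([200, 2600, 2450]);
translate([1000, 200, 0]) cube([200, 1000, 2450]);
translate([1000, 2200, 0]) cube([200, 600, 2450]);


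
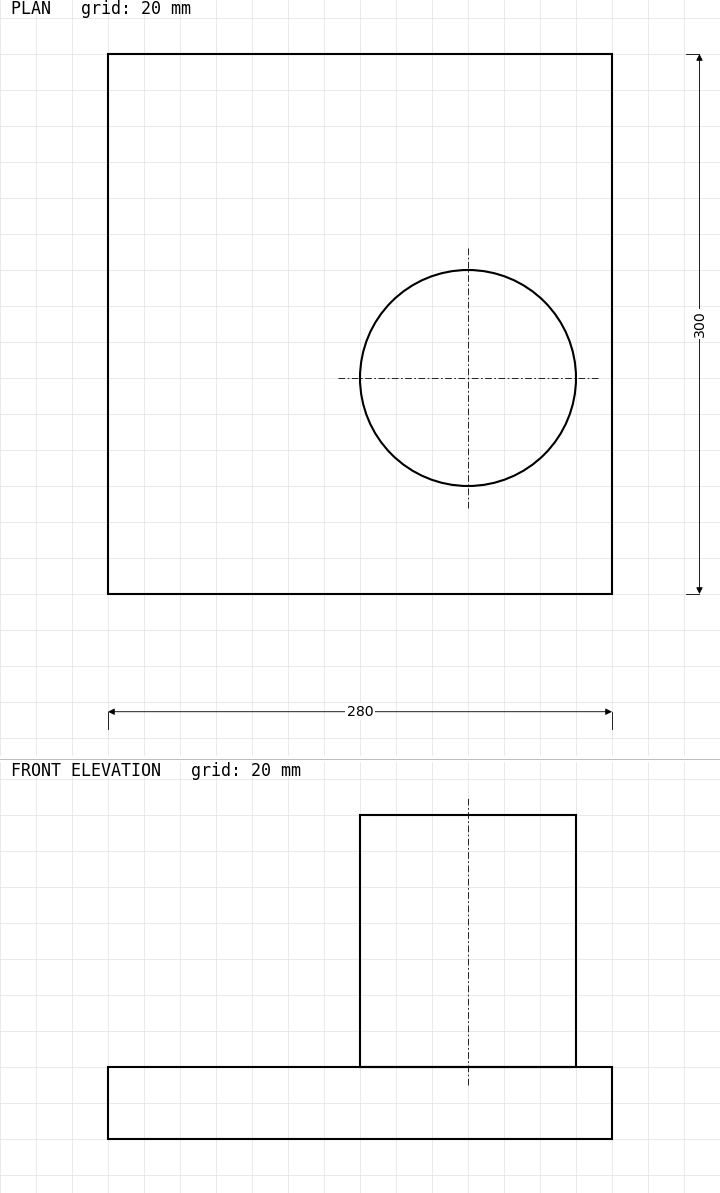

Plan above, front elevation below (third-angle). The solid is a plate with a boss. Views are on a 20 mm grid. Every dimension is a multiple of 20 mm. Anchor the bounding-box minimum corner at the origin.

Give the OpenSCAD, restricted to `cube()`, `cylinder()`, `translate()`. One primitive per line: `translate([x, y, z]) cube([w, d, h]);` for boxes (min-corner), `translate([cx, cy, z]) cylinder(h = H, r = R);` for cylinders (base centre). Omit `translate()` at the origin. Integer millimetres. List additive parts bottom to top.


cube([280, 300, 40]);
translate([200, 120, 40]) cylinder(h = 140, r = 60);
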